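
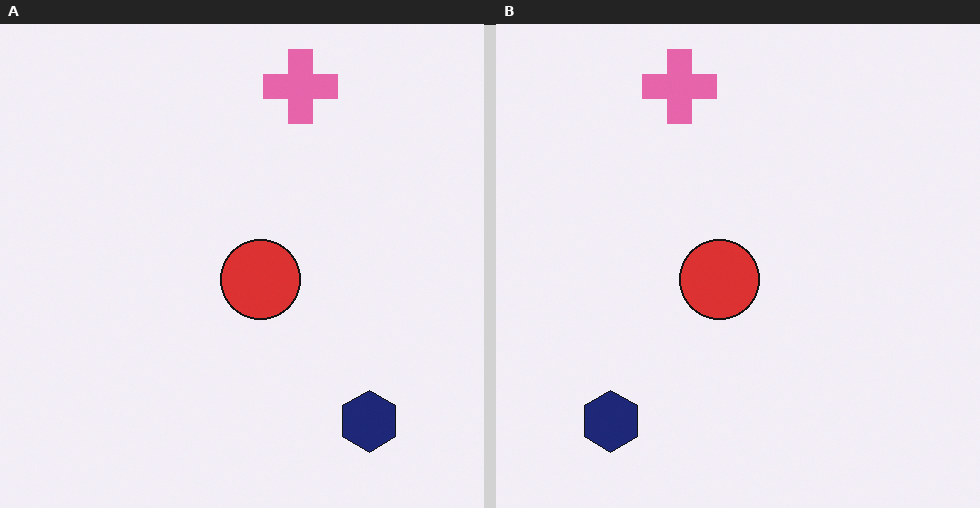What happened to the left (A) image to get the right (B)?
The right (B) image is the left (A) flipped horizontally (left ↔ right).

The navy hexagon is in the bottom-right of the left (A) image and the bottom-left of the right (B) — shapes on opposite sides of the vertical midline have swapped in a mirror flip.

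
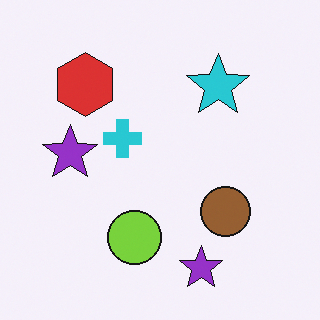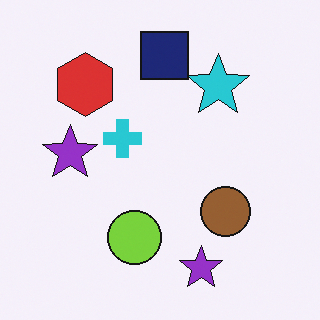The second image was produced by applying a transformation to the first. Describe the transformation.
The image was overlaid with an additional navy square.

A navy square appears in the second image that is absent from the first.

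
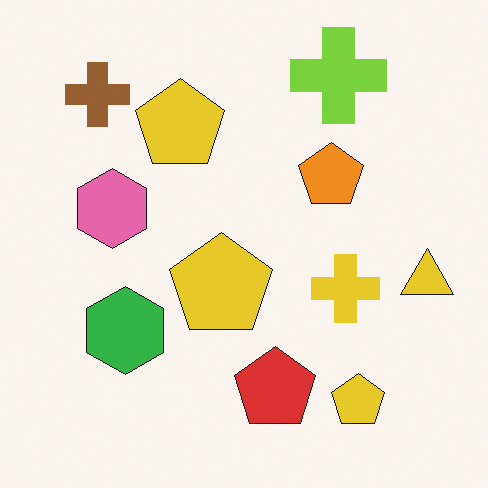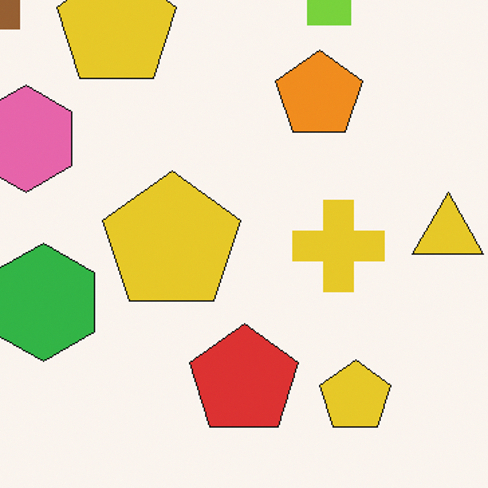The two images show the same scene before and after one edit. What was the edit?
Cropped slightly and scaled back up.

The visible shapes are larger and the field of view is narrower; shapes near the original edges may be partly or wholly outside the frame — a crop-and-rescale.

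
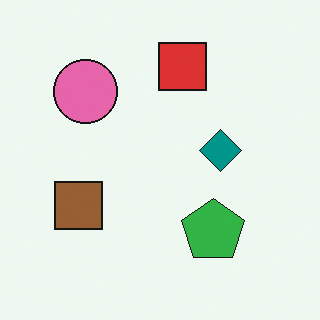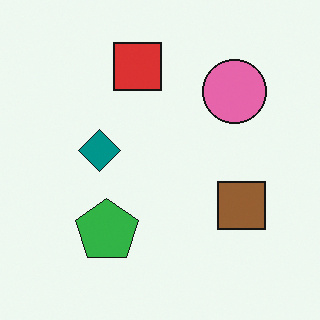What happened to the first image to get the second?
It was flipped horizontally (left ↔ right).

The brown square is in the left of the first image and the right of the second — shapes on opposite sides of the vertical midline have swapped in a mirror flip.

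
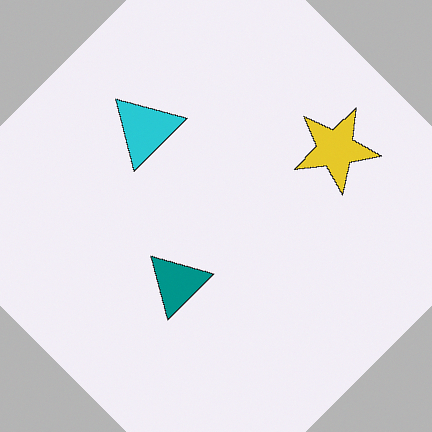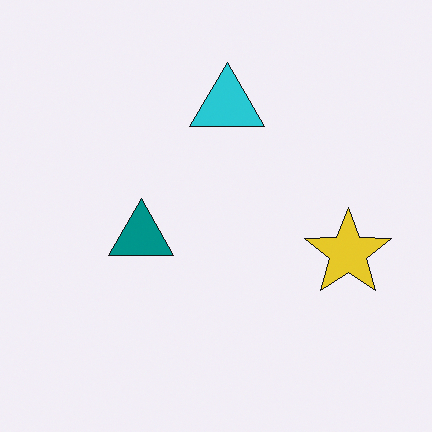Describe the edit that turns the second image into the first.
The first image is the second rotated counter-clockwise by a large amount — several tens of degrees.

Every shape is tilted by the same angle and the image corners show triangular fill wedges — a whole-image rotation by a non-right angle.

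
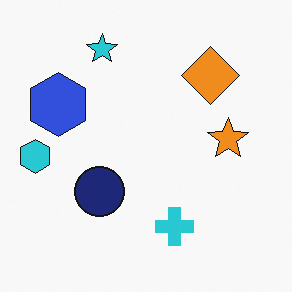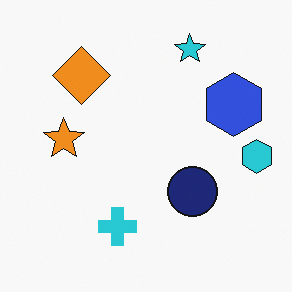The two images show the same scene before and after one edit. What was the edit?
The second image is the first flipped horizontally (left ↔ right).

The cyan hexagon is in the left of the first image and the right of the second — shapes on opposite sides of the vertical midline have swapped in a mirror flip.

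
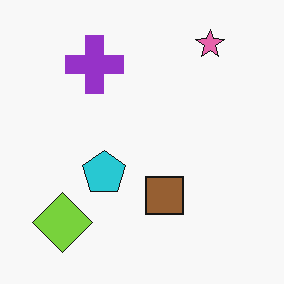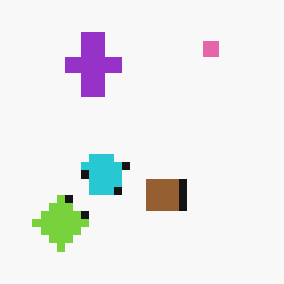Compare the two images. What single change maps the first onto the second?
It was moderately pixelated.

Shapes are reduced to large square blocks; fine edges and outlines are lost — a downscale-then-upscale (mosaic) effect.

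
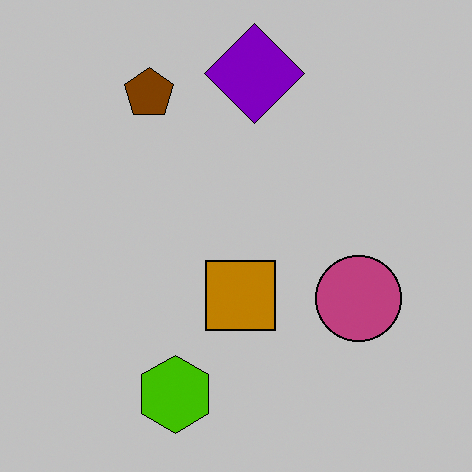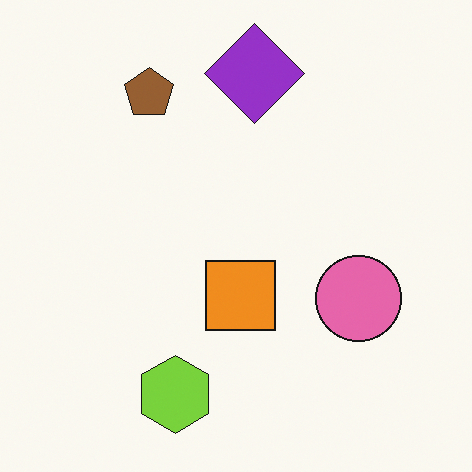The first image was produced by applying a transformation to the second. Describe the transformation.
The first image is the second aggressively posterized.

Each flat color has snapped to a coarser quantized level — most visibly, the near-white background has dropped to a flat grey.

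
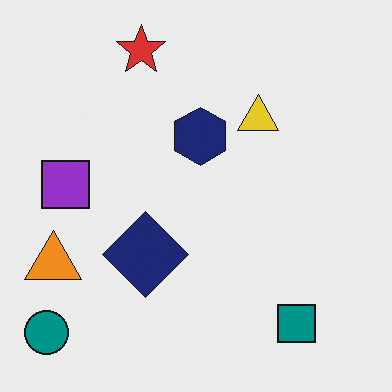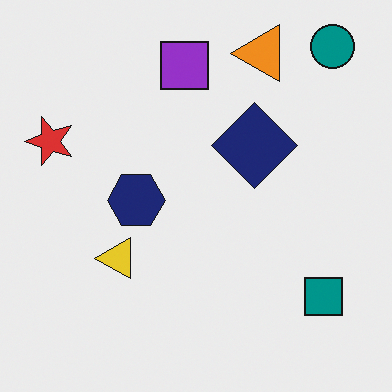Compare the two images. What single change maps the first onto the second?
It was transposed (reflected across the top-left ↔ bottom-right diagonal).

Shapes have swapped their row and column positions — what was in the top-right is now in the bottom-left — a diagonal reflection.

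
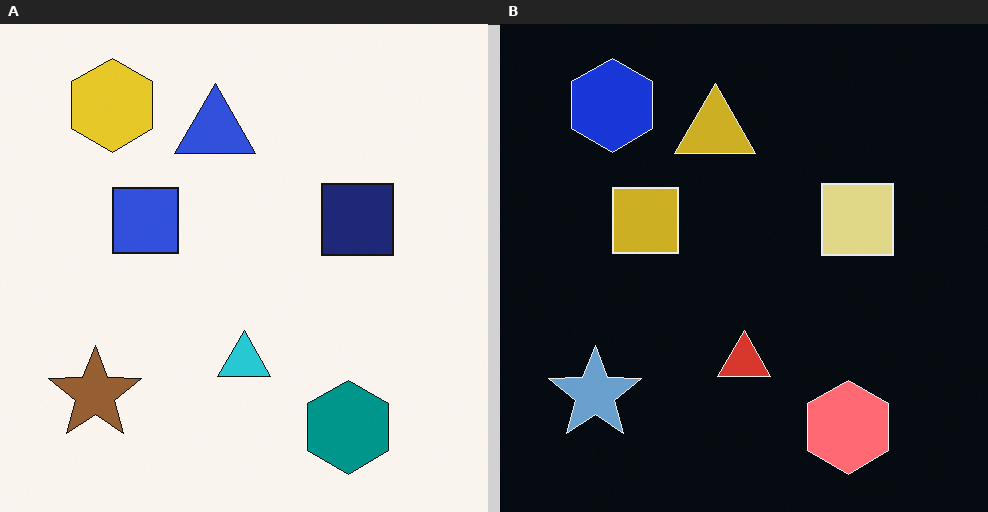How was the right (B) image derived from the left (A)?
Color-inverted (negative).

The light background has become dark and every shape's color is its complement — a photographic negative.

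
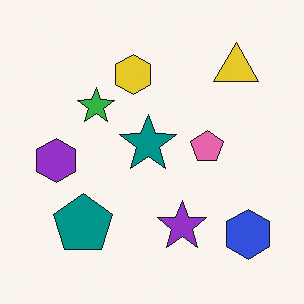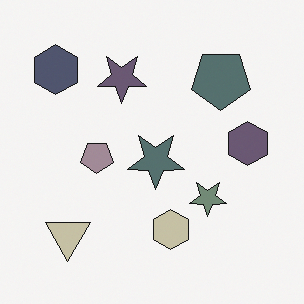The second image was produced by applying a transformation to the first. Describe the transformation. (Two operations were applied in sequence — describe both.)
The image was heavily desaturated, then rotated 180°.

All colors are more muted and greyish — a global saturation change. The blue hexagon sits in the bottom-right of the first image and the top-left of the second — consistent with a whole-image 180° rotation.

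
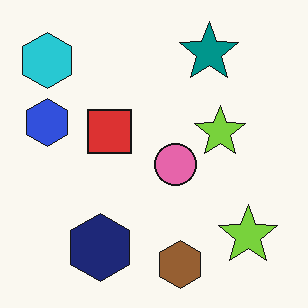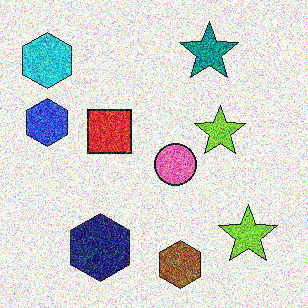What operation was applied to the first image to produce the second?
It was degraded with a thick layer of grain.

Random speckle covers the whole image, including the flat background.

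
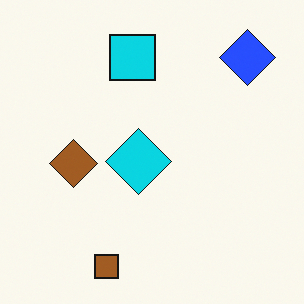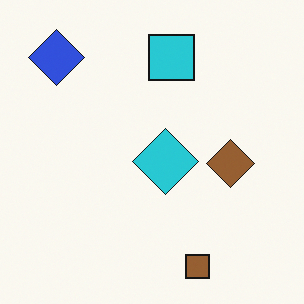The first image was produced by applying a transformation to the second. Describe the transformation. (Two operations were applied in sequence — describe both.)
It was slightly oversaturated, then flipped horizontally (left ↔ right).

All colors are more vivid — a global saturation change. The blue diamond is in the top-left of the second image and the top-right of the first — shapes on opposite sides of the vertical midline have swapped in a mirror flip.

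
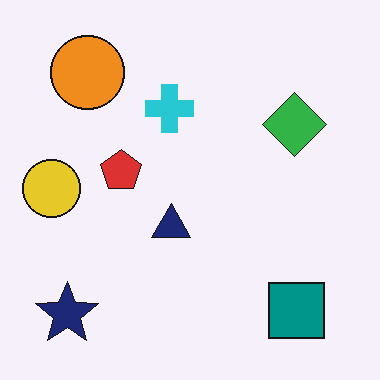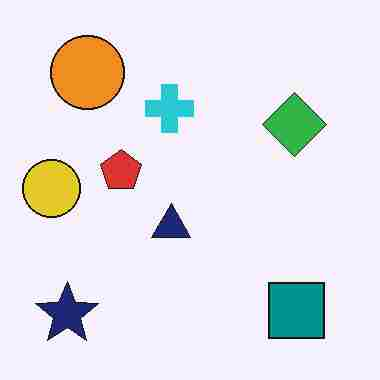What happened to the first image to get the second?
Degraded with heavy JPEG compression.

Blocky 8×8 compression artifacts appear around shape edges and the flat background shows ringing — characteristic JPEG degradation.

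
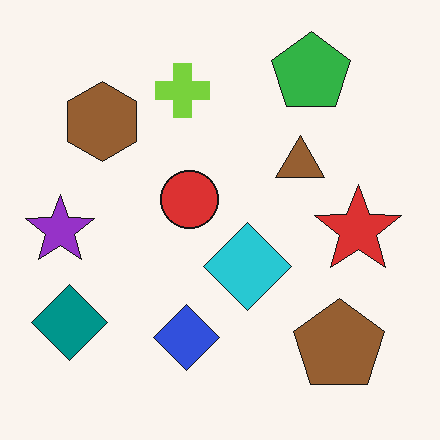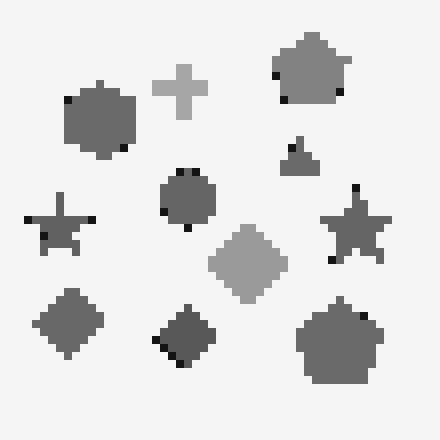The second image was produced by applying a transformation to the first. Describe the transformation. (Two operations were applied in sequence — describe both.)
It was converted to grayscale, then pixelated into visible square blocks.

All color is removed — every shape is now a shade of grey. Shapes are reduced to large square blocks; fine edges and outlines are lost — a downscale-then-upscale (mosaic) effect.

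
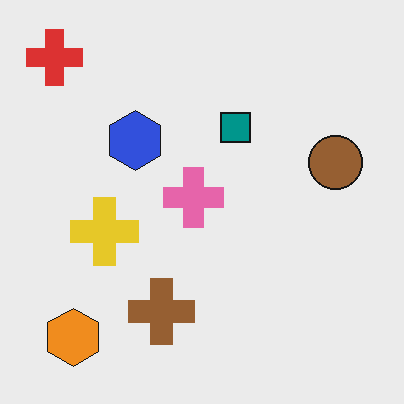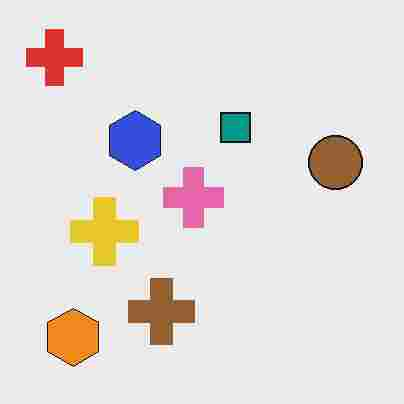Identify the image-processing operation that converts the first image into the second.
It was heavily JPEG-compressed with obvious blocking artifacts.

Blocky 8×8 compression artifacts appear around shape edges and the flat background shows ringing — characteristic JPEG degradation.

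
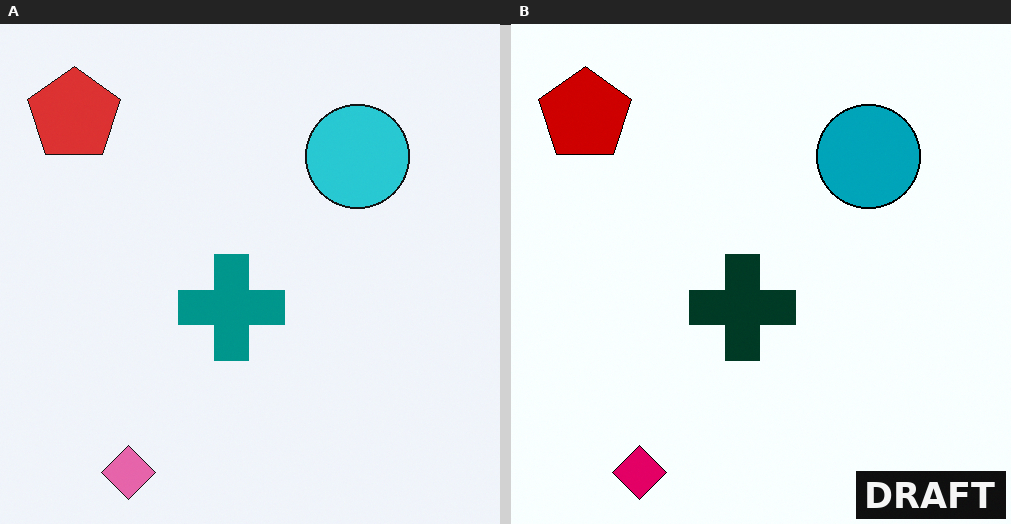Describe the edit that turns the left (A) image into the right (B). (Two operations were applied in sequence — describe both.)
This is the original image boosted in contrast, then watermarked with the text "DRAFT" in the lower-right corner.

Tones are pushed away from mid-grey across the whole image — a global contrast change. A dark label reading "DRAFT" appears in the lower-right corner.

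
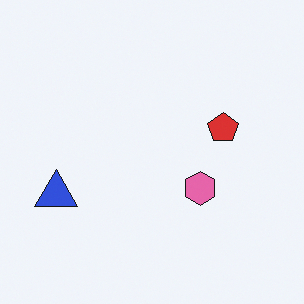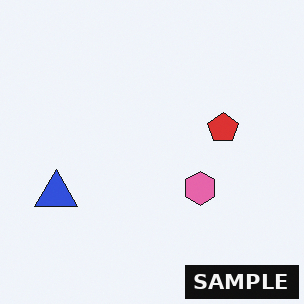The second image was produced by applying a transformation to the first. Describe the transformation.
The transformation is: watermarked with the text "SAMPLE" in the lower-right corner.

A dark label reading "SAMPLE" appears in the lower-right corner.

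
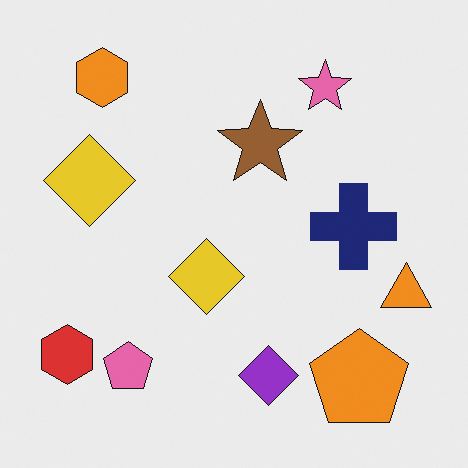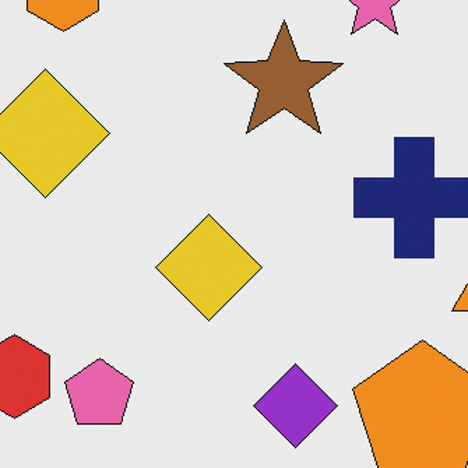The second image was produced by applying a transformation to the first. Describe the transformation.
It was cropped slightly and scaled back up.

The visible shapes are larger and the field of view is narrower; shapes near the original edges may be partly or wholly outside the frame — a crop-and-rescale.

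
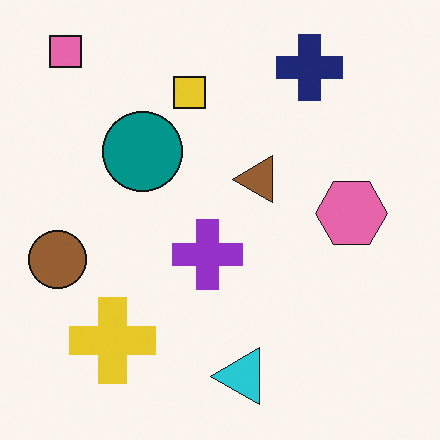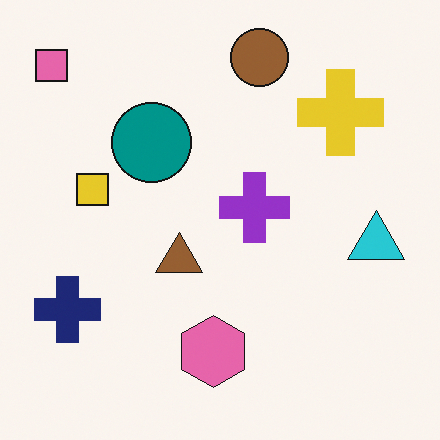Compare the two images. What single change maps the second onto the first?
It was transposed (reflected across the top-left ↔ bottom-right diagonal).

Shapes have swapped their row and column positions — what was in the top-right is now in the bottom-left — a diagonal reflection.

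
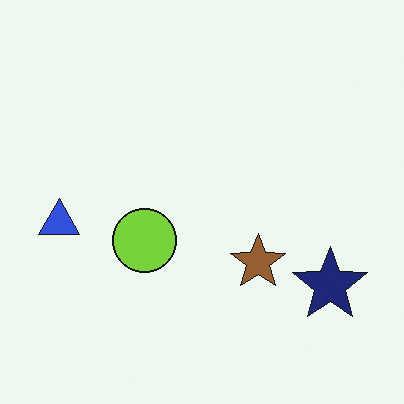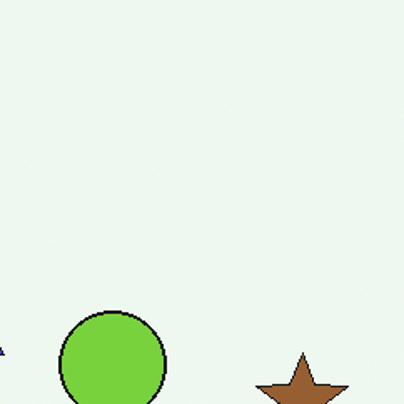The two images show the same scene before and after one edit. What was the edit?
It was cropped tightly and scaled back up.

The visible shapes are larger and the field of view is narrower; shapes near the original edges may be partly or wholly outside the frame — a crop-and-rescale.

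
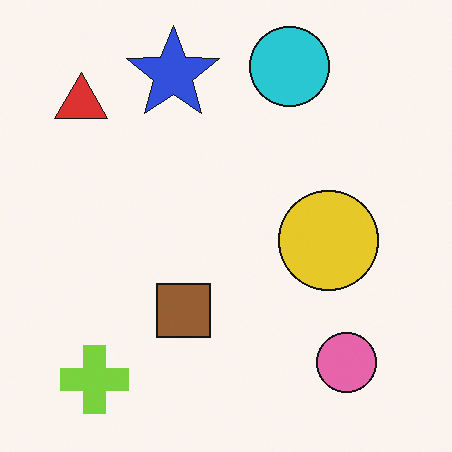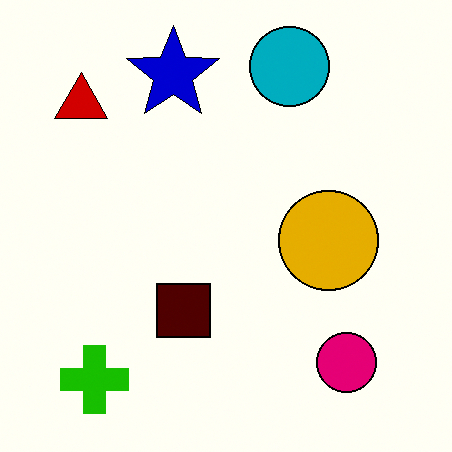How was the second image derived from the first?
The second image is the first given much higher contrast.

Tones are pushed away from mid-grey across the whole image — a global contrast change.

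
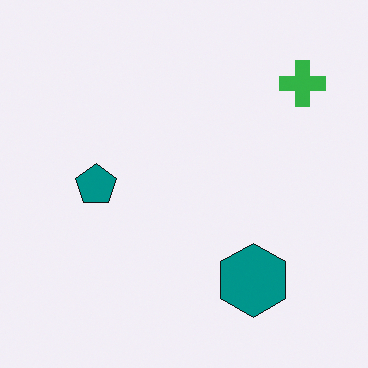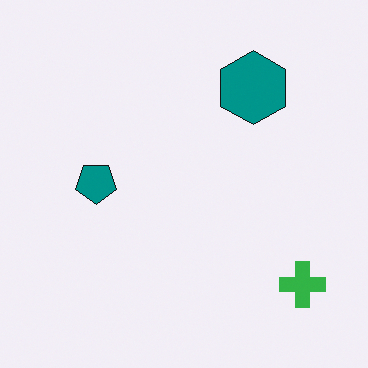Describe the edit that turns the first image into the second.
The second image is the first flipped vertically (top ↔ bottom).

The green cross is in the top-right of the first image and the bottom-right of the second — shapes on opposite sides of the horizontal midline have swapped in a mirror flip.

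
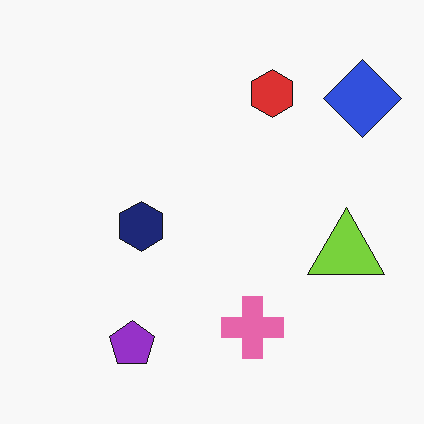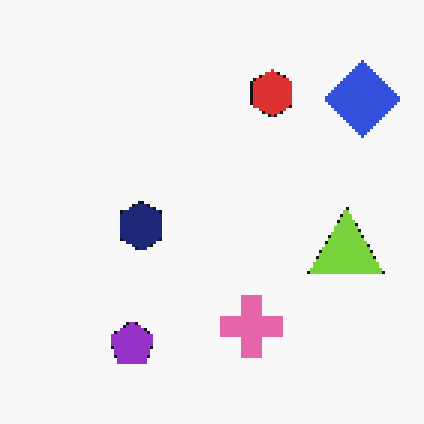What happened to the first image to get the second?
Lightly pixelated (a mild mosaic effect).

Shapes are reduced to large square blocks; fine edges and outlines are lost — a downscale-then-upscale (mosaic) effect.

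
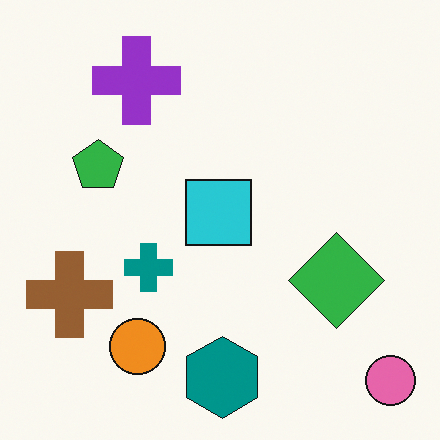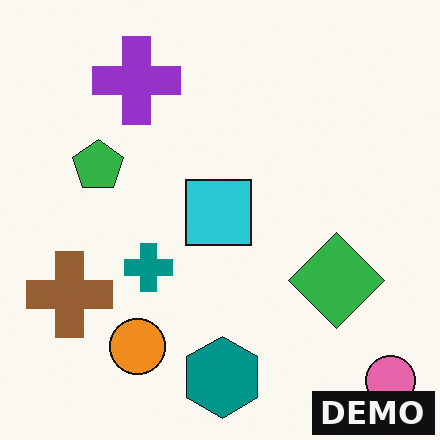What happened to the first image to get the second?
This is the original image watermarked with the text "DEMO" in the lower-right corner.

A dark label reading "DEMO" appears in the lower-right corner.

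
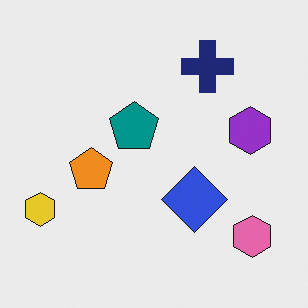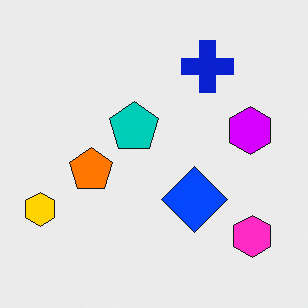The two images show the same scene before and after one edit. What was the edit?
This is the original image heavily oversaturated.

All colors are more vivid — a global saturation change.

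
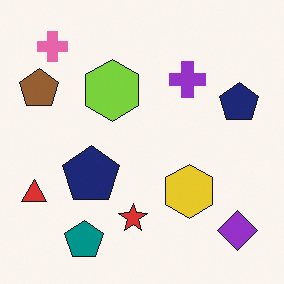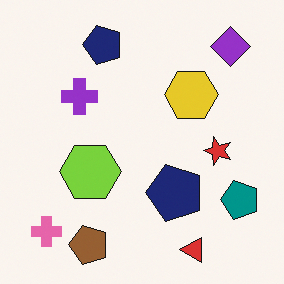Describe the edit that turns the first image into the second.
The second image is the first rotated 90° counter-clockwise.

The pink cross sits in the top-left of the first image and the bottom-left of the second — consistent with a whole-image 90° counter-clockwise rotation.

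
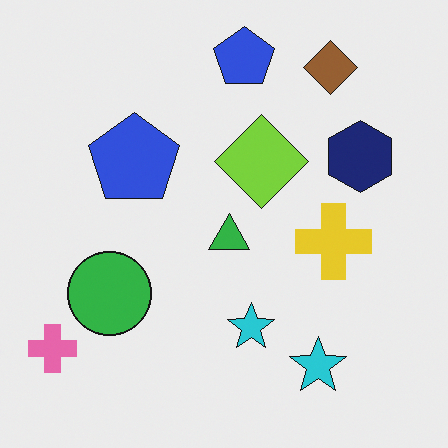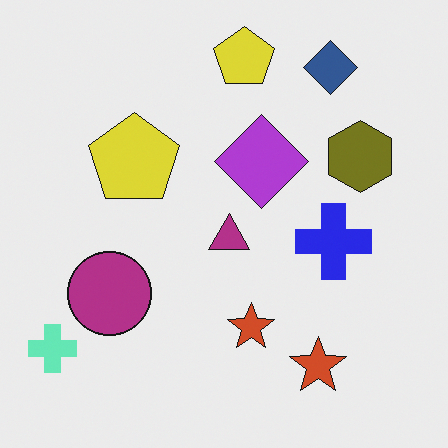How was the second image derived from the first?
Hue-shifted through roughly half the color wheel.

Every shape's color has rotated by the same amount around the hue wheel — a uniform hue shift.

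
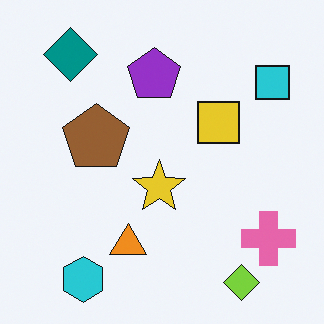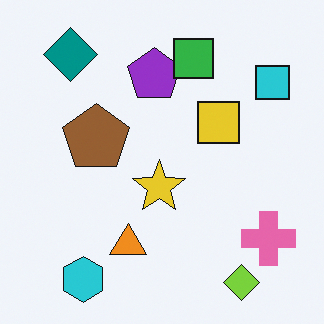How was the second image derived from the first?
The image was overlaid with an additional green square.

A green square appears in the second image that is absent from the first.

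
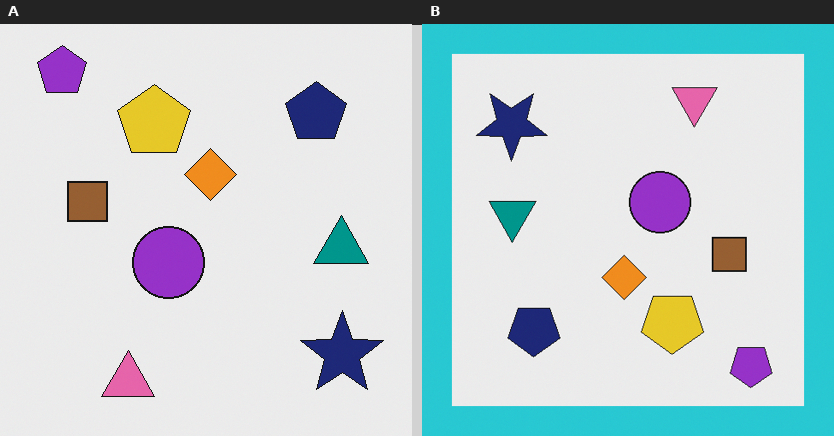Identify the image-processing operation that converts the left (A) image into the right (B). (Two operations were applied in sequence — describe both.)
The right (B) image is the left (A) rotated 180°, then framed with a cyan border.

The purple pentagon sits in the top-left of the left (A) image and the bottom-right of the right (B) — consistent with a whole-image 180° rotation. A solid cyan frame runs around the edge of the right (B) image, with the content slightly shrunk inside it.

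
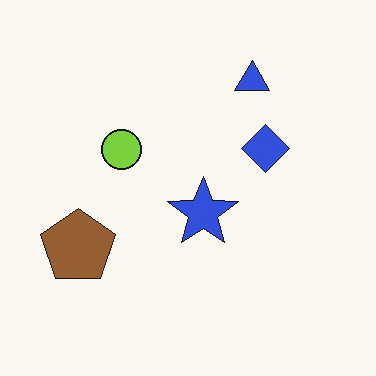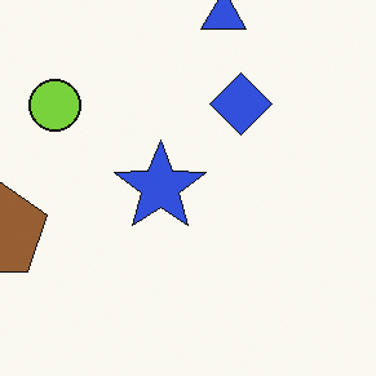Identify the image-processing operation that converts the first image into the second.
The second image is the first cropped to a modestly smaller region and rescaled.

The visible shapes are larger and the field of view is narrower; shapes near the original edges may be partly or wholly outside the frame — a crop-and-rescale.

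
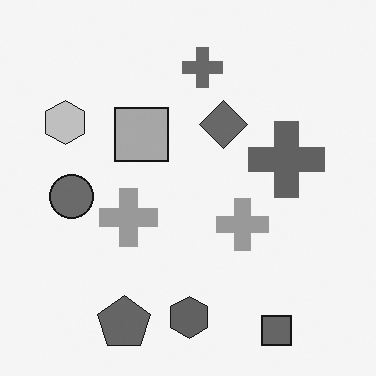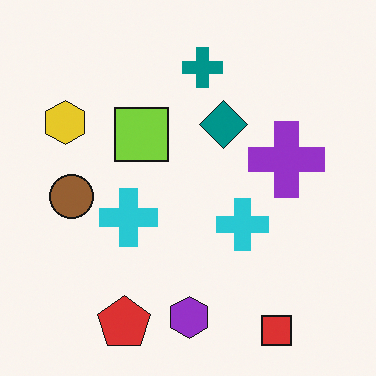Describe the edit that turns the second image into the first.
Converted to grayscale.

All color is removed — every shape is now a shade of grey.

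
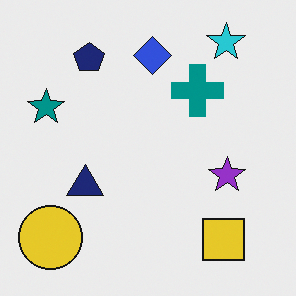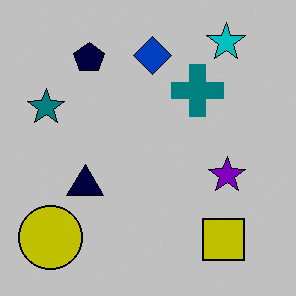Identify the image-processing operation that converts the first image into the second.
Aggressively posterized.

Each flat color has snapped to a coarser quantized level — most visibly, the near-white background has dropped to a flat grey.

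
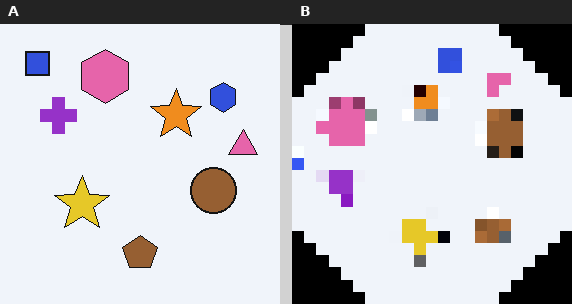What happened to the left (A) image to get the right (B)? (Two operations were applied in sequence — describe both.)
The transformation is: rotated counter-clockwise by a large amount — several tens of degrees, then heavily pixelated into large blocks.

Every shape is tilted by the same angle and the image corners show triangular fill wedges — a whole-image rotation by a non-right angle. Shapes are reduced to large square blocks; fine edges and outlines are lost — a downscale-then-upscale (mosaic) effect.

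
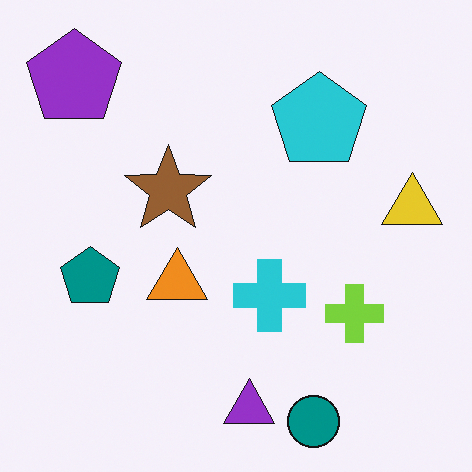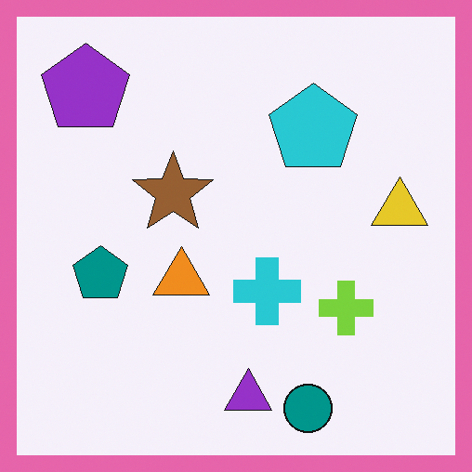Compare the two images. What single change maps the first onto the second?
The image was framed with a pink border.

A solid pink frame runs around the edge of the second image, with the content slightly shrunk inside it.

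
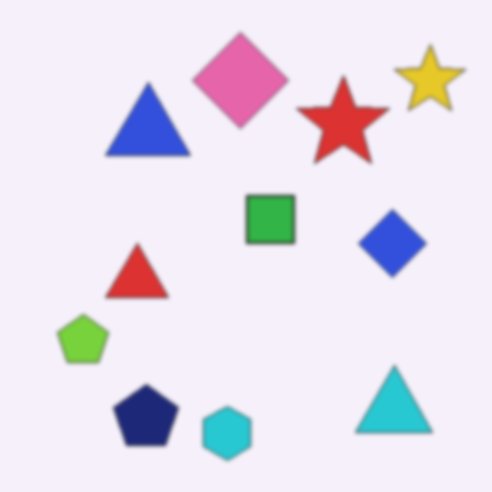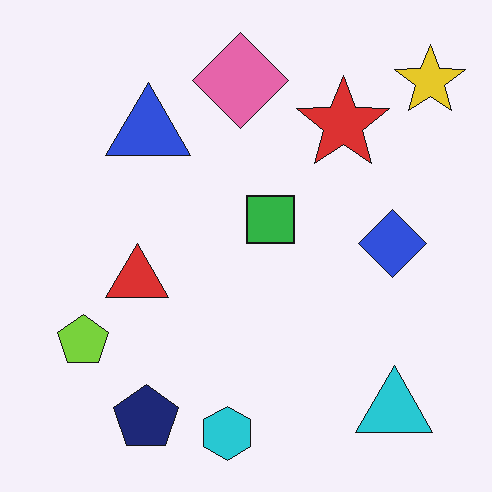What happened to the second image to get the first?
It was given a subtle gaussian blur.

Shape edges and outlines are uniformly softened across the whole image.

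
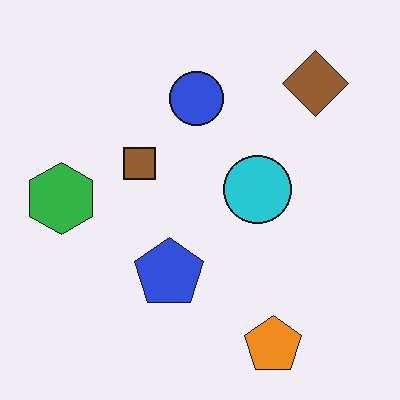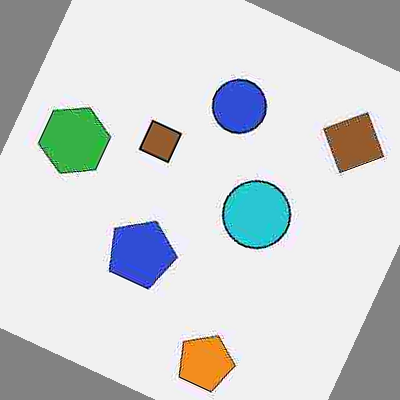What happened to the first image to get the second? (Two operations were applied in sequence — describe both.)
The transformation is: degraded with heavy JPEG compression, then rotated clockwise by a moderate amount.

Blocky 8×8 compression artifacts appear around shape edges and the flat background shows ringing — characteristic JPEG degradation. Every shape is tilted by the same angle and the image corners show triangular fill wedges — a whole-image rotation by a non-right angle.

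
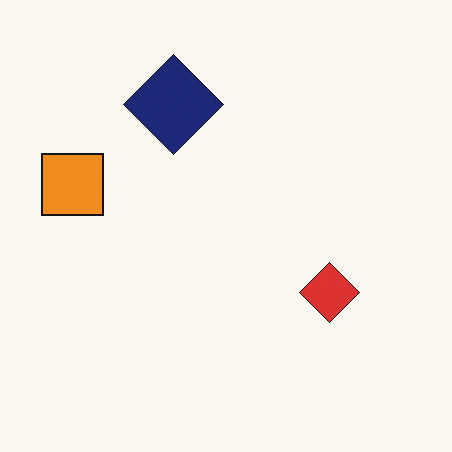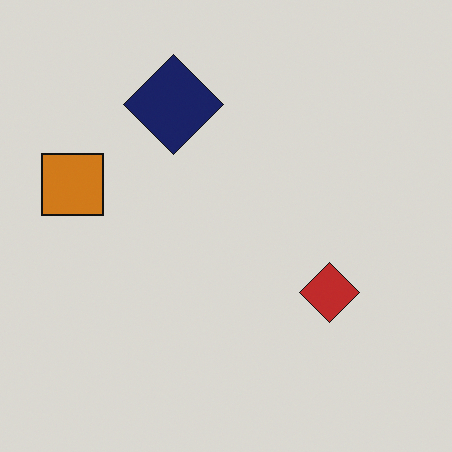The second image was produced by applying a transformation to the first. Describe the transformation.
The transformation is: slightly darkened.

Every pixel — background and shapes alike — is uniformly darkened.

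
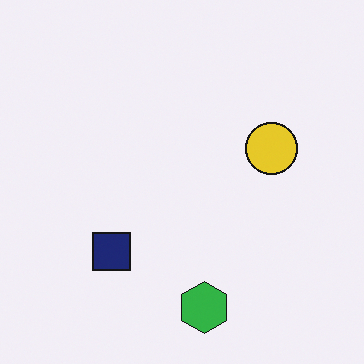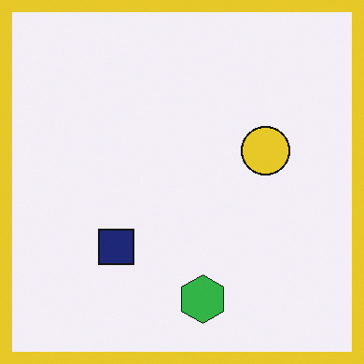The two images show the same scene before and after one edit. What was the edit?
The image was framed with a yellow border.

A solid yellow frame runs around the edge of the second image, with the content slightly shrunk inside it.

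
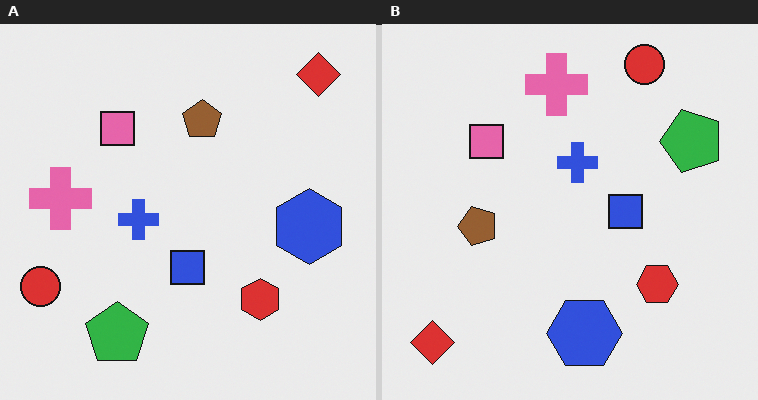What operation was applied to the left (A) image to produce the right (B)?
The right (B) image is the left (A) transposed (reflected across the top-left ↔ bottom-right diagonal).

Shapes have swapped their row and column positions — what was in the top-right is now in the bottom-left — a diagonal reflection.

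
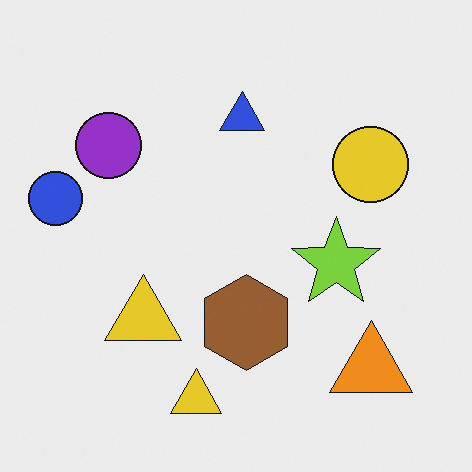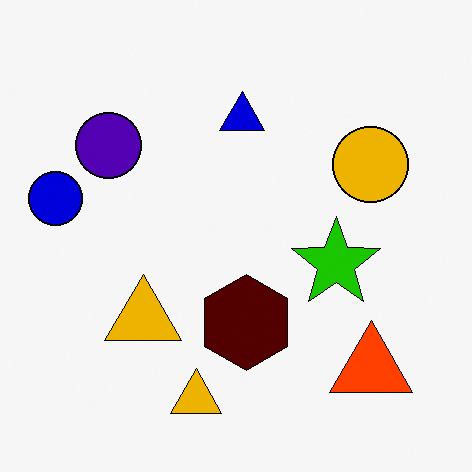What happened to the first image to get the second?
The image was given much higher contrast.

Tones are pushed away from mid-grey across the whole image — a global contrast change.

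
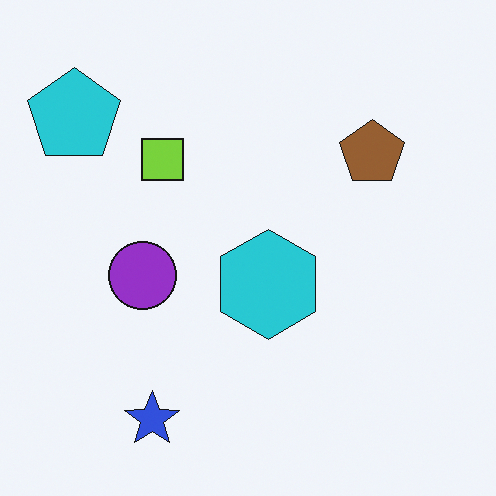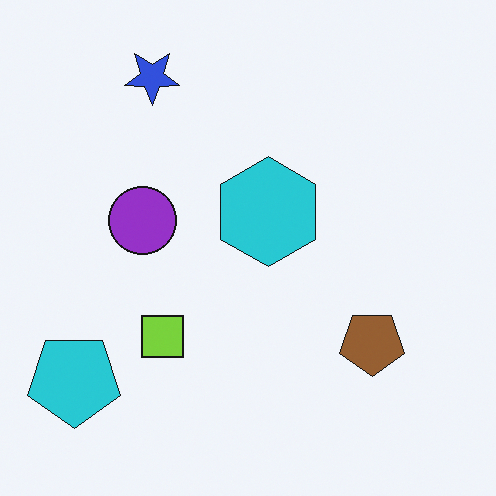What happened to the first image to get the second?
This is the original image flipped vertically (top ↔ bottom).

The blue star is in the bottom-left of the first image and the top-left of the second — shapes on opposite sides of the horizontal midline have swapped in a mirror flip.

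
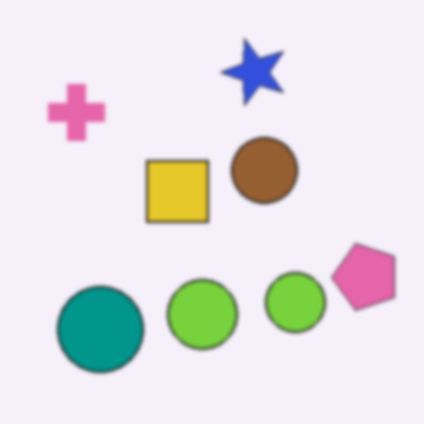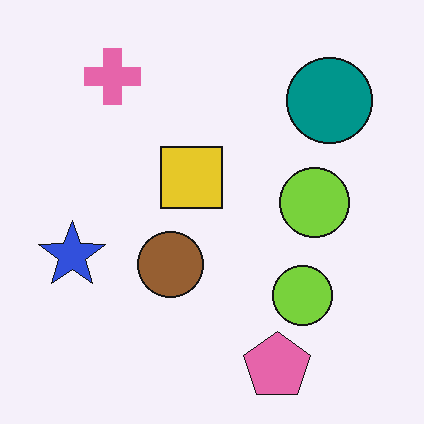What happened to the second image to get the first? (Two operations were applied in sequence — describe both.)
The image was slightly softened, then transposed (reflected across the top-left ↔ bottom-right diagonal).

Shape edges and outlines are uniformly softened across the whole image. Shapes have swapped their row and column positions — what was in the top-right is now in the bottom-left — a diagonal reflection.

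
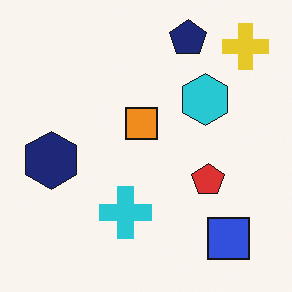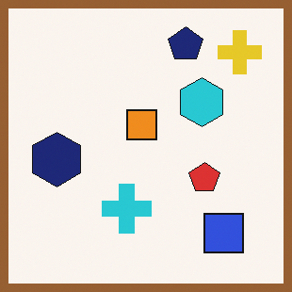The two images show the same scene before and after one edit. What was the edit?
Framed with a brown border.

A solid brown frame runs around the edge of the second image, with the content slightly shrunk inside it.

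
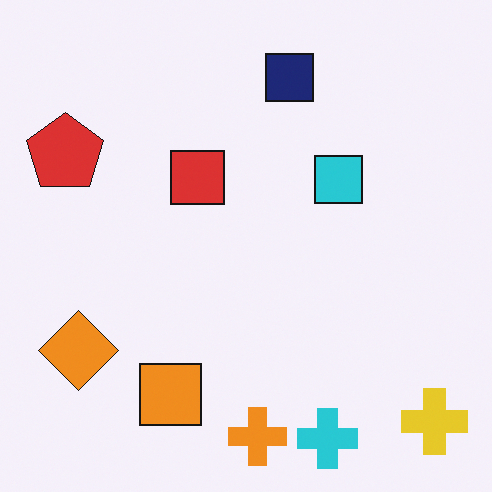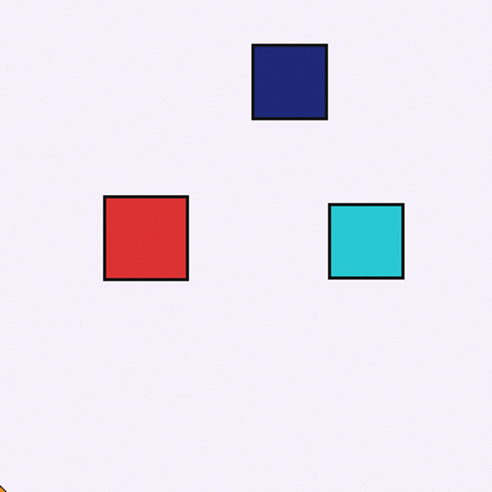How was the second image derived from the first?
This is the original image cropped slightly and scaled back up.

The visible shapes are larger and the field of view is narrower; shapes near the original edges may be partly or wholly outside the frame — a crop-and-rescale.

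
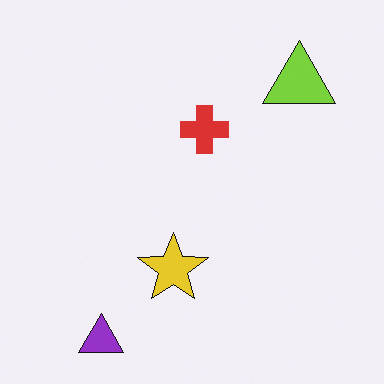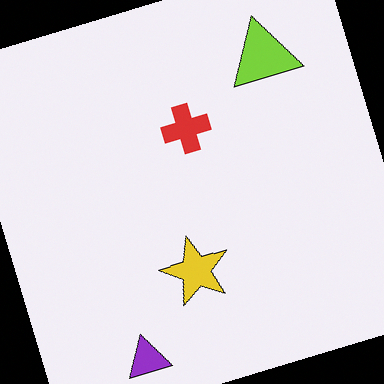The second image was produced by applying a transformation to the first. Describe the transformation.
The transformation is: rotated counter-clockwise by a moderate amount.

Every shape is tilted by the same angle and the image corners show triangular fill wedges — a whole-image rotation by a non-right angle.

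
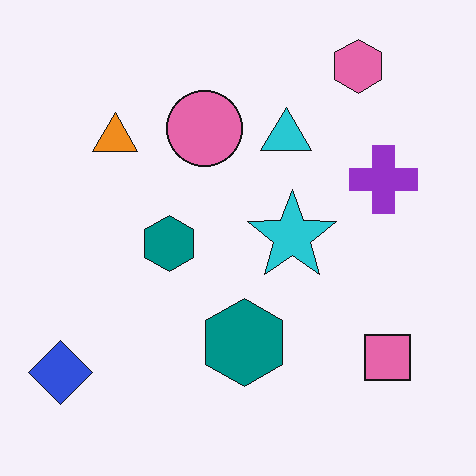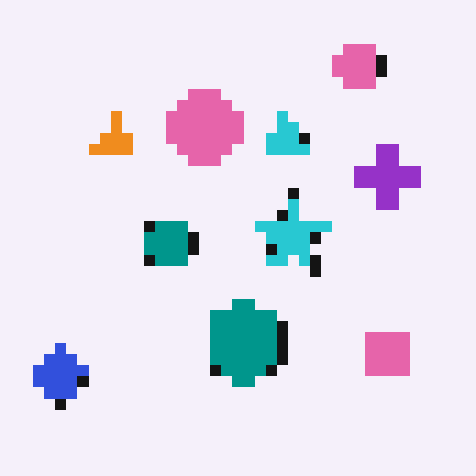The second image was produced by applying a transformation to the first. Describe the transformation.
It was coarsely pixelated.

Shapes are reduced to large square blocks; fine edges and outlines are lost — a downscale-then-upscale (mosaic) effect.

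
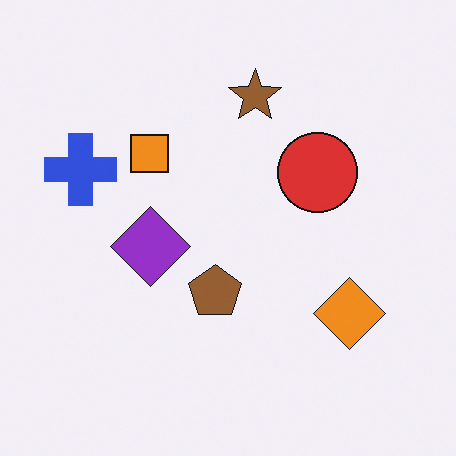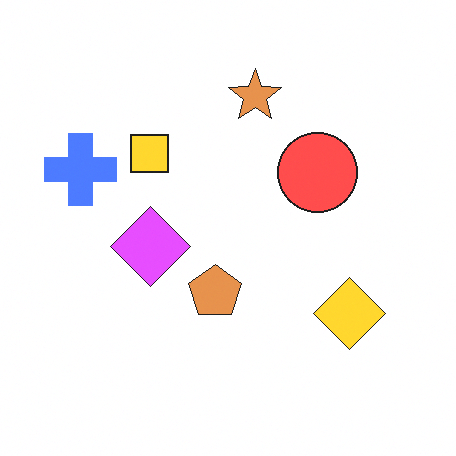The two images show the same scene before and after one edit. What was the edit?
It was brightened a lot.

Every pixel — background and shapes alike — is uniformly brightened.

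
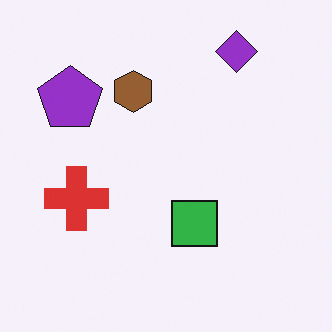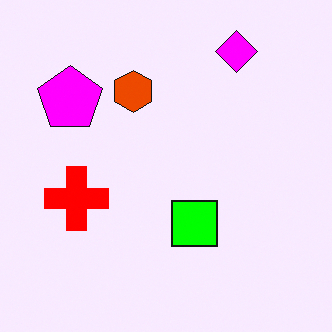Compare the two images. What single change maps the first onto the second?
Heavily oversaturated.

All colors are more vivid — a global saturation change.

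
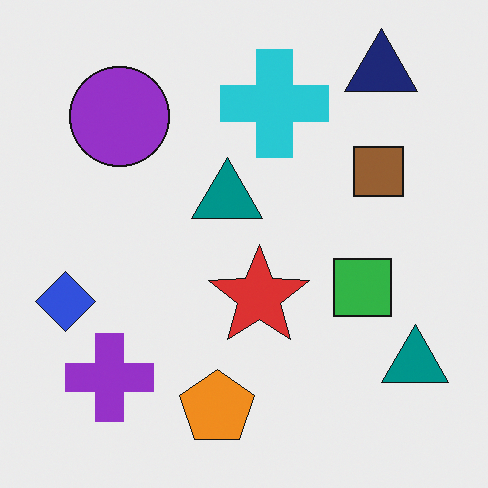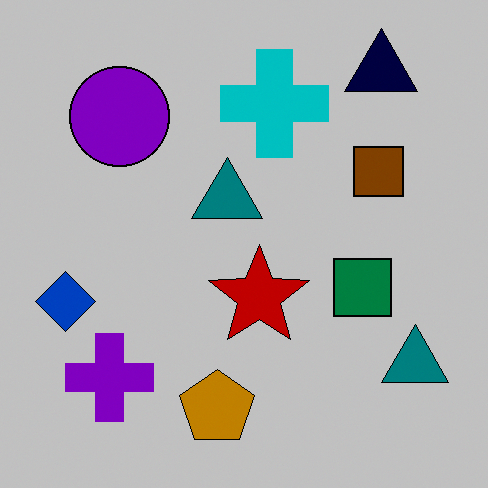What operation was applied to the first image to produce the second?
The image was heavily posterized to just a handful of flat colors.

Each flat color has snapped to a coarser quantized level — most visibly, the near-white background has dropped to a flat grey.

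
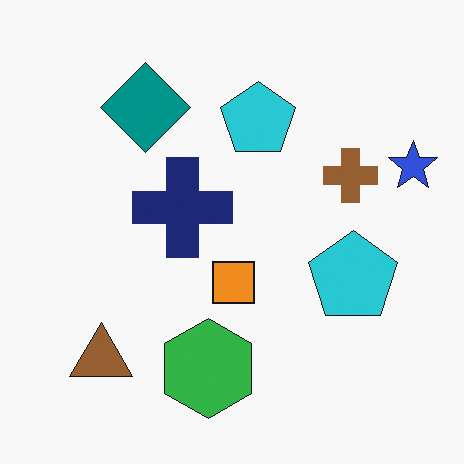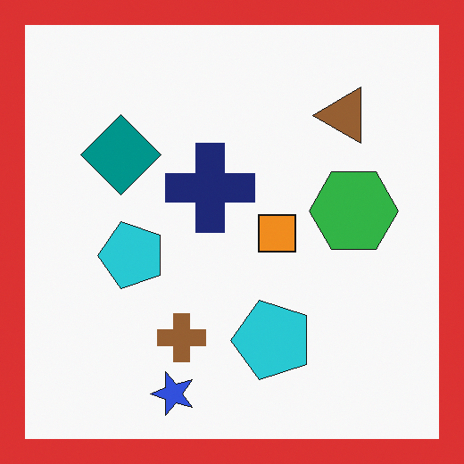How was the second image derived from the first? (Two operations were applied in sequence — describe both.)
The image was transposed (reflected across the top-left ↔ bottom-right diagonal), then framed with a red border.

Shapes have swapped their row and column positions — what was in the top-right is now in the bottom-left — a diagonal reflection. A solid red frame runs around the edge of the second image, with the content slightly shrunk inside it.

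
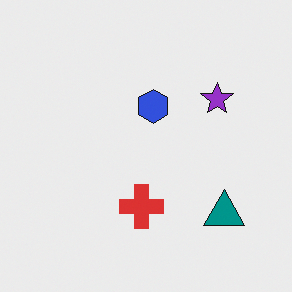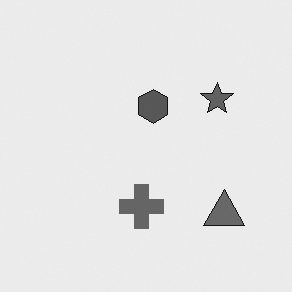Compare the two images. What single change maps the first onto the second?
The transformation is: converted to grayscale.

All color is removed — every shape is now a shade of grey.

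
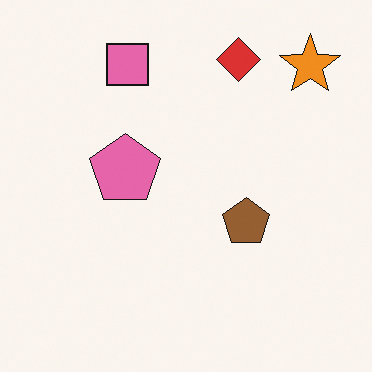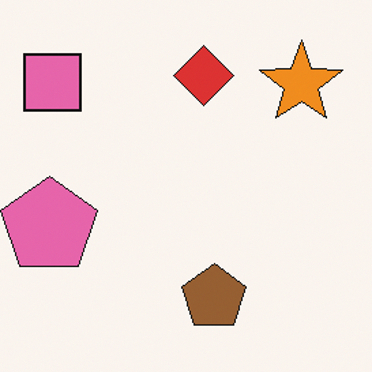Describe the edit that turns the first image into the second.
The image was cropped to a modestly smaller region and rescaled.

The visible shapes are larger and the field of view is narrower; shapes near the original edges may be partly or wholly outside the frame — a crop-and-rescale.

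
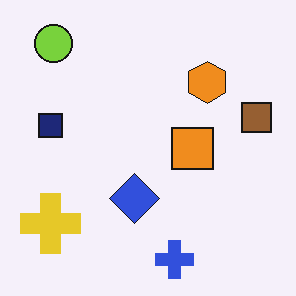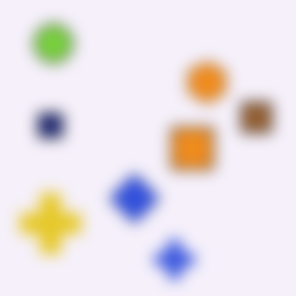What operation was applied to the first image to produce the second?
It was heavily blurred.

Shape edges and outlines are uniformly softened across the whole image.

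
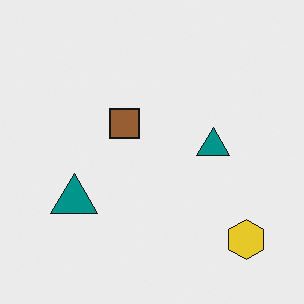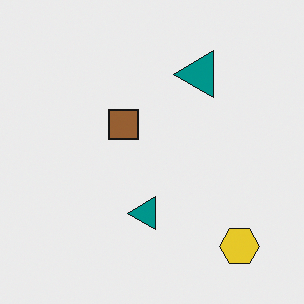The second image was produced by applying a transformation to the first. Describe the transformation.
The second image is the first transposed (reflected across the top-left ↔ bottom-right diagonal).

Shapes have swapped their row and column positions — what was in the top-right is now in the bottom-left — a diagonal reflection.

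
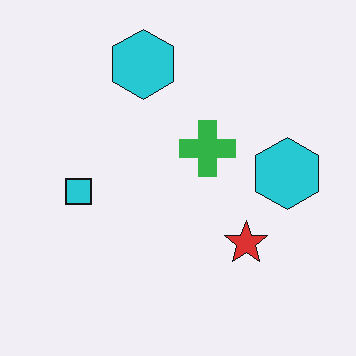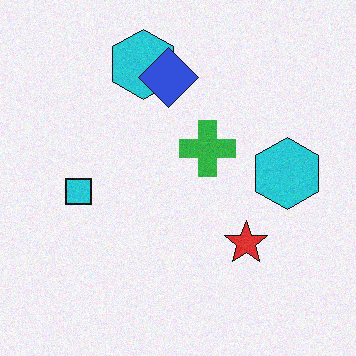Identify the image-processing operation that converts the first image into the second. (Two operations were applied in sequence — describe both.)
The second image is the first degraded with a light layer of grain, then overlaid with an additional blue diamond.

Random speckle covers the whole image, including the flat background. A blue diamond appears in the second image that is absent from the first.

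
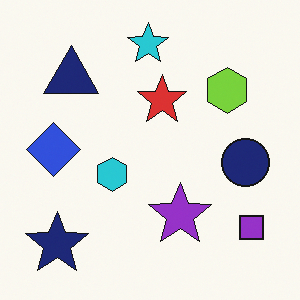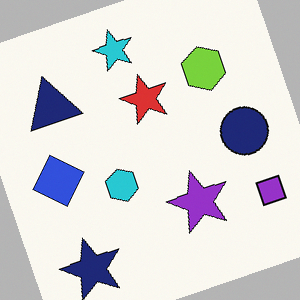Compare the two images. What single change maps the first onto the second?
The second image is the first rotated counter-clockwise by a clearly visible amount.

Every shape is tilted by the same angle and the image corners show triangular fill wedges — a whole-image rotation by a non-right angle.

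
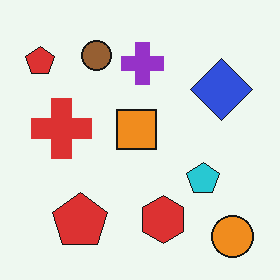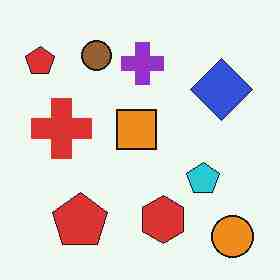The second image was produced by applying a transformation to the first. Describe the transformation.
The transformation is: heavily JPEG-compressed with obvious blocking artifacts.

Blocky 8×8 compression artifacts appear around shape edges and the flat background shows ringing — characteristic JPEG degradation.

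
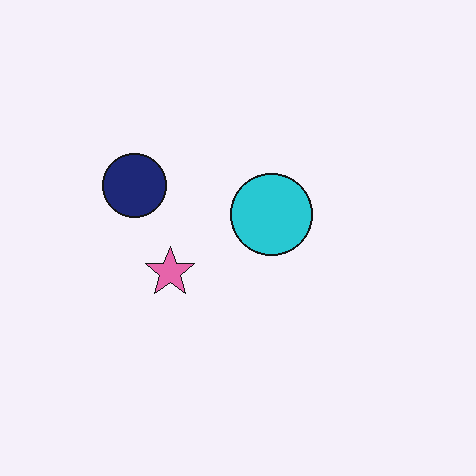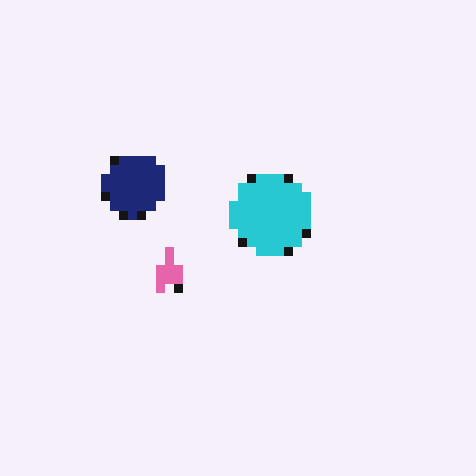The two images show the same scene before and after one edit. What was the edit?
The second image is the first heavily pixelated into large blocks.

Shapes are reduced to large square blocks; fine edges and outlines are lost — a downscale-then-upscale (mosaic) effect.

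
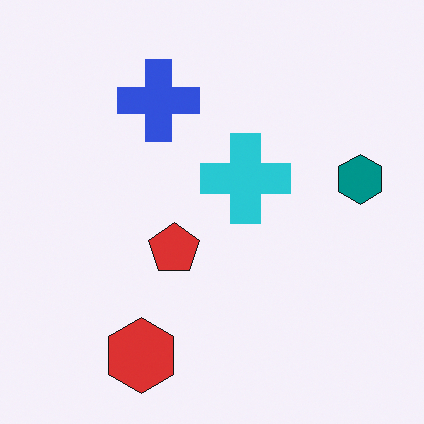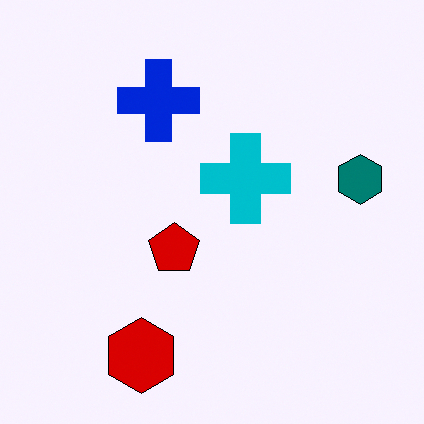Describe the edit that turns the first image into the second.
It was given slightly increased contrast.

Tones are pushed away from mid-grey across the whole image — a global contrast change.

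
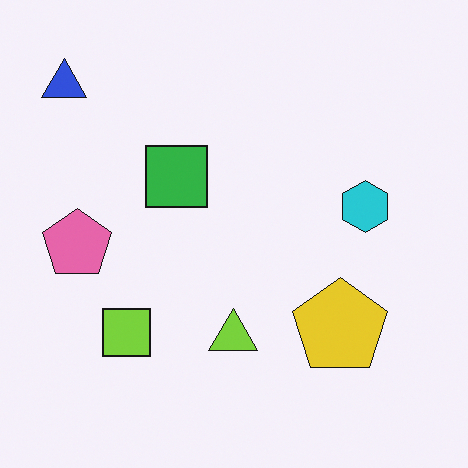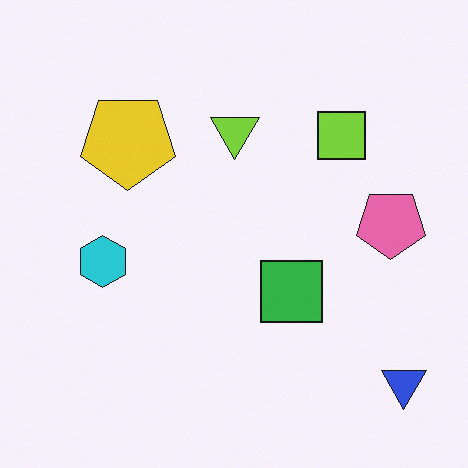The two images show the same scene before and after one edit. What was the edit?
The transformation is: rotated 180°.

The blue triangle sits in the top-left of the first image and the bottom-right of the second — consistent with a whole-image 180° rotation.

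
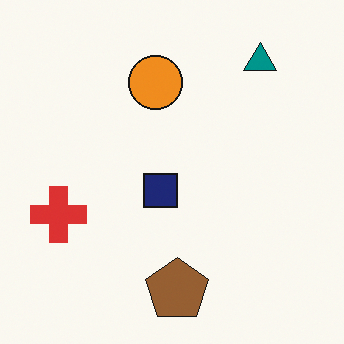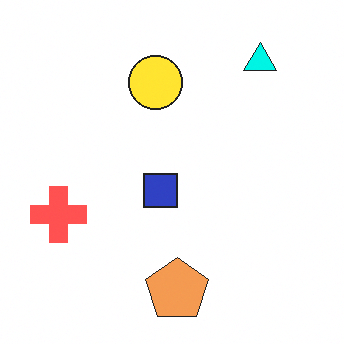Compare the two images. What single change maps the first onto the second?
This is the original image substantially brightened.

Every pixel — background and shapes alike — is uniformly brightened.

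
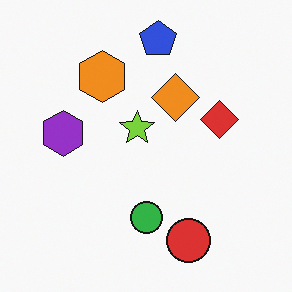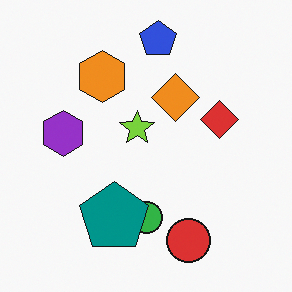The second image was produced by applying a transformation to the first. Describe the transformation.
The image was overlaid with an additional teal pentagon.

A teal pentagon appears in the second image that is absent from the first.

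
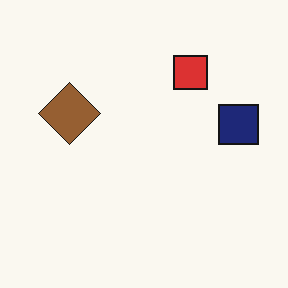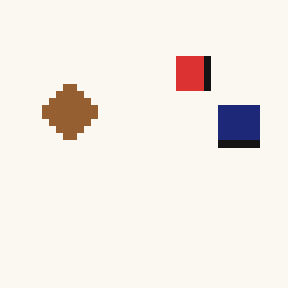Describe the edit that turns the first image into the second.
The transformation is: pixelated into visible square blocks.

Shapes are reduced to large square blocks; fine edges and outlines are lost — a downscale-then-upscale (mosaic) effect.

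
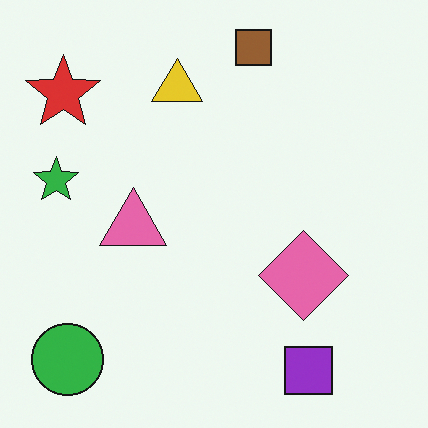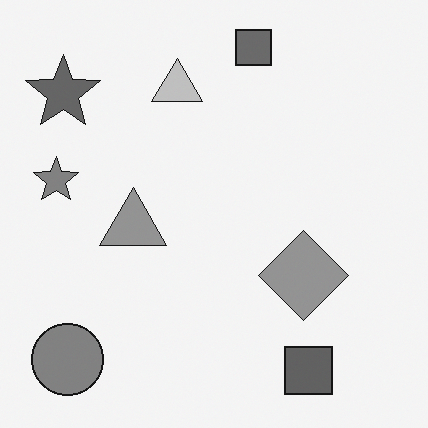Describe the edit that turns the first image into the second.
The second image is the first converted to grayscale.

All color is removed — every shape is now a shade of grey.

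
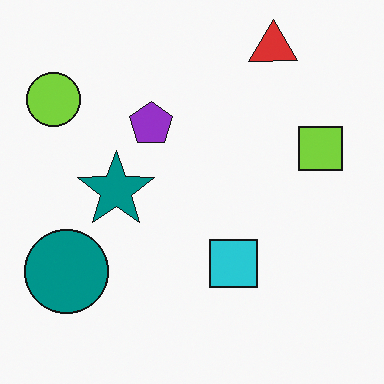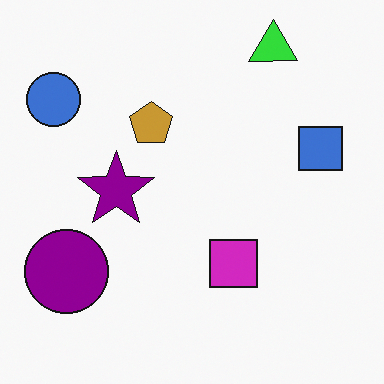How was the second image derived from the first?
This is the original image hue-shifted noticeably.

Every shape's color has rotated by the same amount around the hue wheel — a uniform hue shift.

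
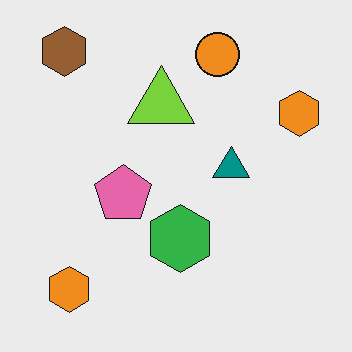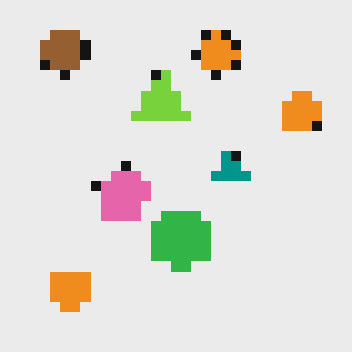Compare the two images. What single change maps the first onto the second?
The transformation is: heavily pixelated into large blocks.

Shapes are reduced to large square blocks; fine edges and outlines are lost — a downscale-then-upscale (mosaic) effect.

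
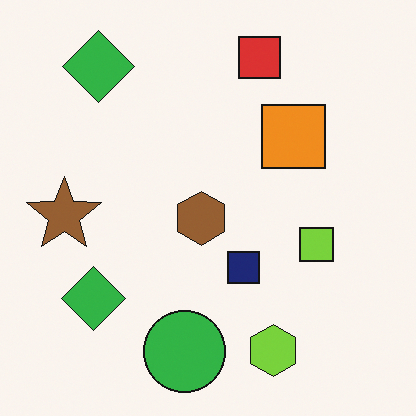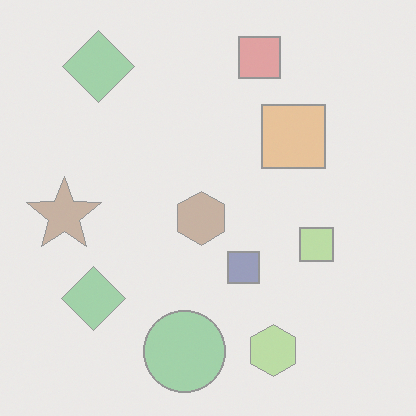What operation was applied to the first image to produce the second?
This is the original image washed out (contrast reduced).

Tones are pushed toward mid-grey across the whole image — a global contrast change.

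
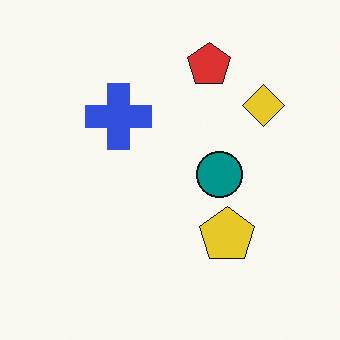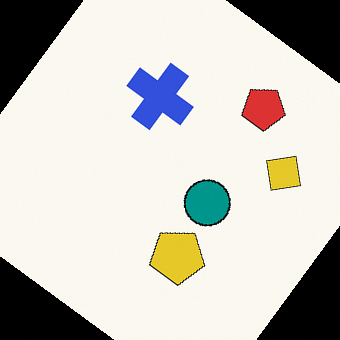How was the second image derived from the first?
This is the original image rotated clockwise by a large amount — several tens of degrees.

Every shape is tilted by the same angle and the image corners show triangular fill wedges — a whole-image rotation by a non-right angle.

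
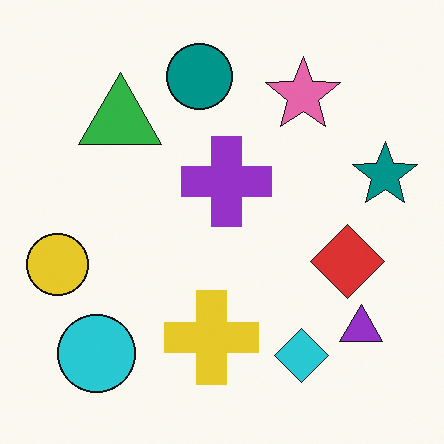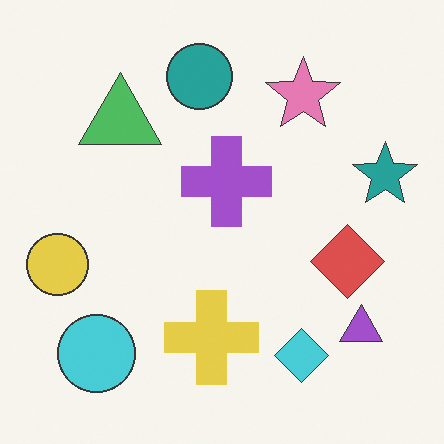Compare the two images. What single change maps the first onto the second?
The transformation is: given slightly reduced contrast.

Tones are pushed toward mid-grey across the whole image — a global contrast change.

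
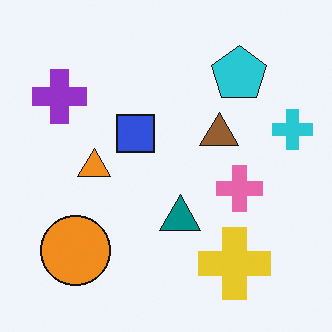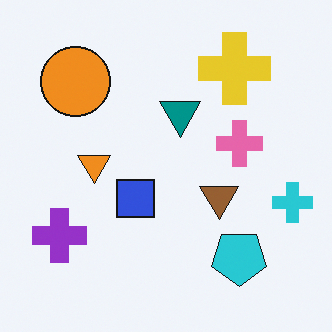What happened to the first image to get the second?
The image was flipped vertically (top ↔ bottom).

The yellow cross is in the bottom-right of the first image and the top-right of the second — shapes on opposite sides of the horizontal midline have swapped in a mirror flip.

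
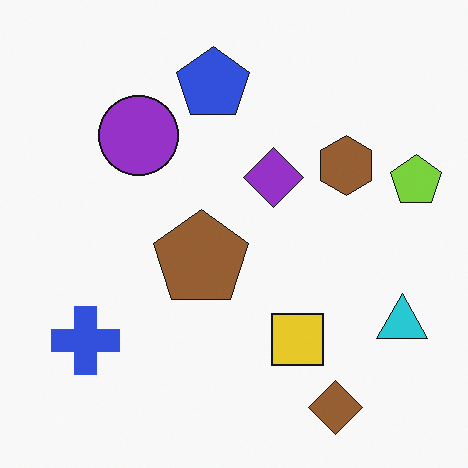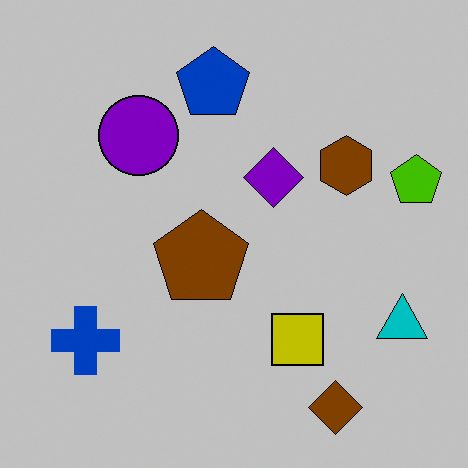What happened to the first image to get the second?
Heavily posterized to just a handful of flat colors.

Each flat color has snapped to a coarser quantized level — most visibly, the near-white background has dropped to a flat grey.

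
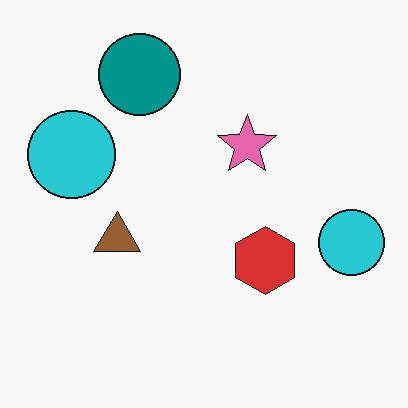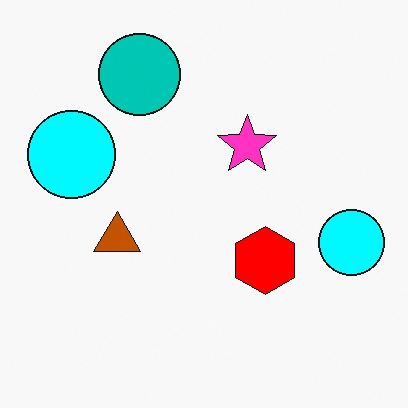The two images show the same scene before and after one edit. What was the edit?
It was heavily oversaturated.

All colors are more vivid — a global saturation change.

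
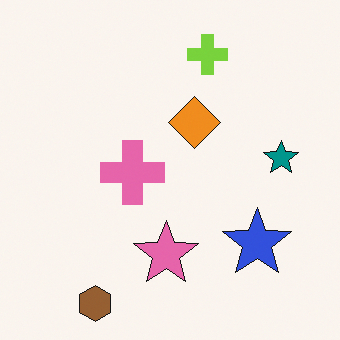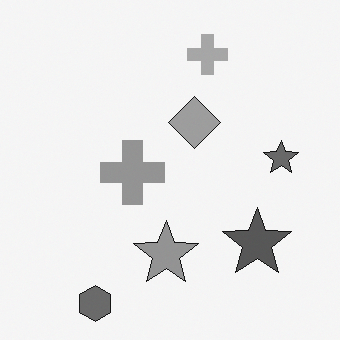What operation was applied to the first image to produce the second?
This is the original image converted to grayscale.

All color is removed — every shape is now a shade of grey.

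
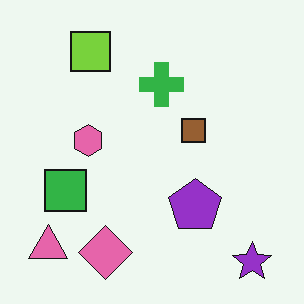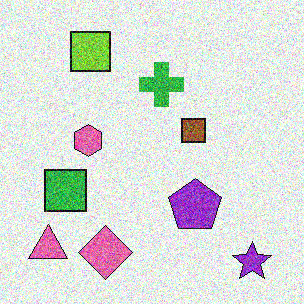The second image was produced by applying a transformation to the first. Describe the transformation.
The image was degraded with strong gaussian noise.

Random speckle covers the whole image, including the flat background.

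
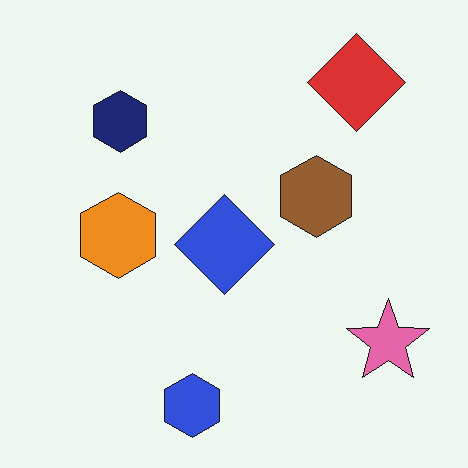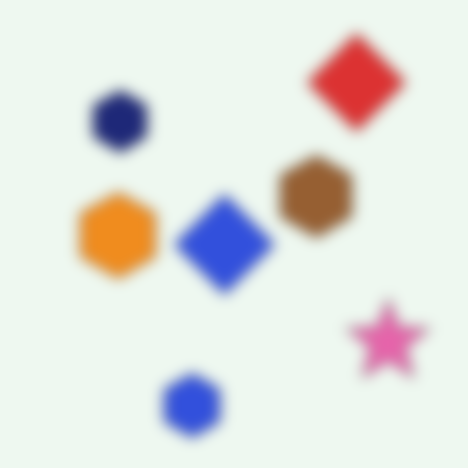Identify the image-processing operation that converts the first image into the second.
This is the original image heavily blurred.

Shape edges and outlines are uniformly softened across the whole image.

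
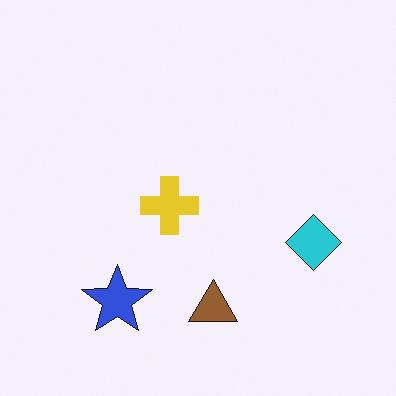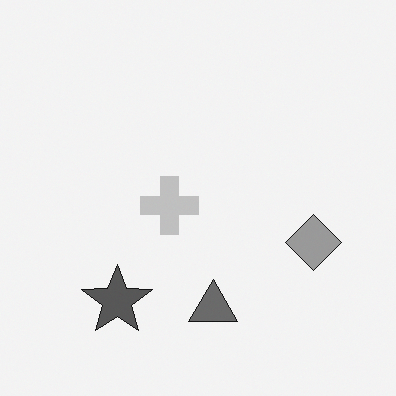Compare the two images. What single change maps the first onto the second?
It was converted to grayscale.

All color is removed — every shape is now a shade of grey.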